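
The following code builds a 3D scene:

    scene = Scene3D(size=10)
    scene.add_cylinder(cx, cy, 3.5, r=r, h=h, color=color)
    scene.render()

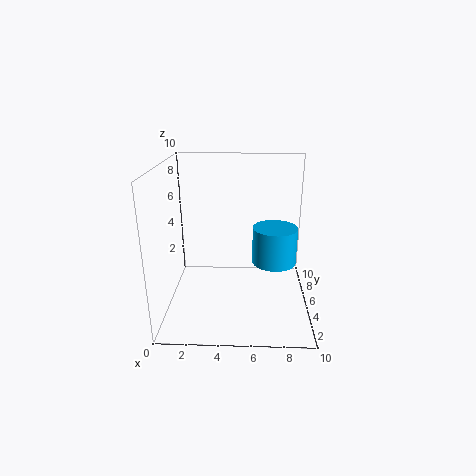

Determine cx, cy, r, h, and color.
cx = 7.5, cy = 4.5, r = 1.5, h = 2.5, color = 'deepskyblue'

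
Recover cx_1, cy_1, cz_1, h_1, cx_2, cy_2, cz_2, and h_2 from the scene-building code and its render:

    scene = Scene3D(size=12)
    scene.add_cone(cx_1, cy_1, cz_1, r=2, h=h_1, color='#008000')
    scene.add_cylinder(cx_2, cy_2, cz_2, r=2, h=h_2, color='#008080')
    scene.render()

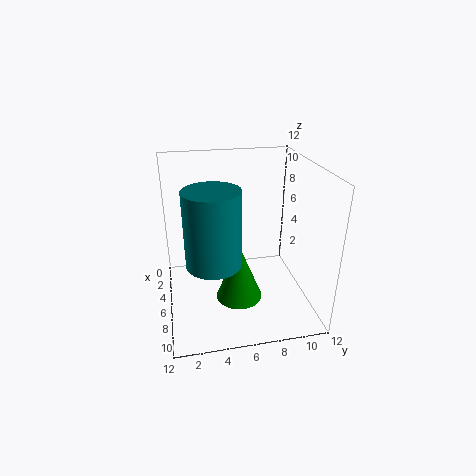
cx_1 = 6.5; cy_1 = 6; cz_1 = 0.5; h_1 = 5; cx_2 = 9.5; cy_2 = 3.5; cz_2 = 6; h_2 = 5.5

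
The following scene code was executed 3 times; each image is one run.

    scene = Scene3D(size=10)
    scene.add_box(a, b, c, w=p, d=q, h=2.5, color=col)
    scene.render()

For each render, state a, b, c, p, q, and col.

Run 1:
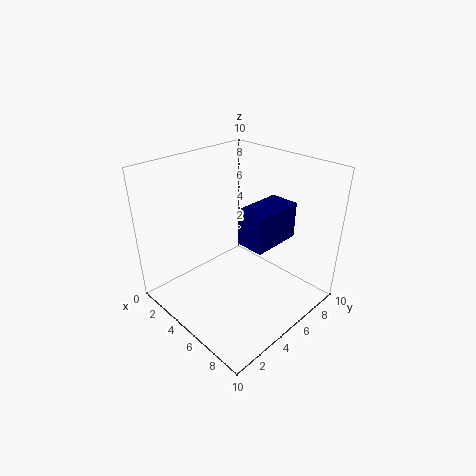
a = 5.5
b = 4.5
c = 5
p = 2
q = 3.5
col = 'navy'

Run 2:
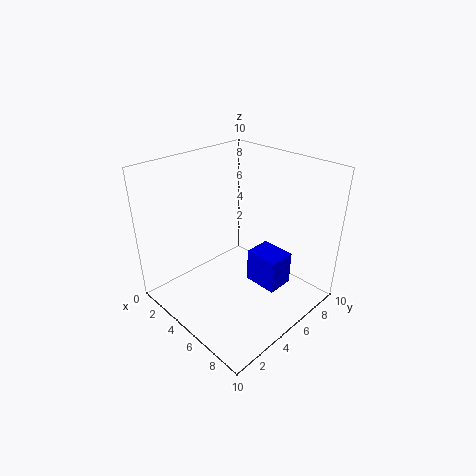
a = 5
b = 6
c = 1
p = 2.5
q = 2
col = 'blue'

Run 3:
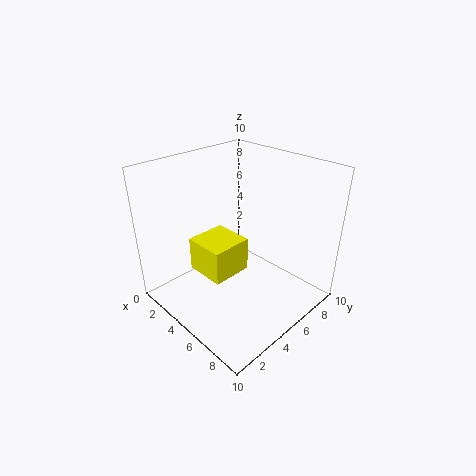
a = 2
b = 3
c = 2
p = 3
q = 3
col = 'yellow'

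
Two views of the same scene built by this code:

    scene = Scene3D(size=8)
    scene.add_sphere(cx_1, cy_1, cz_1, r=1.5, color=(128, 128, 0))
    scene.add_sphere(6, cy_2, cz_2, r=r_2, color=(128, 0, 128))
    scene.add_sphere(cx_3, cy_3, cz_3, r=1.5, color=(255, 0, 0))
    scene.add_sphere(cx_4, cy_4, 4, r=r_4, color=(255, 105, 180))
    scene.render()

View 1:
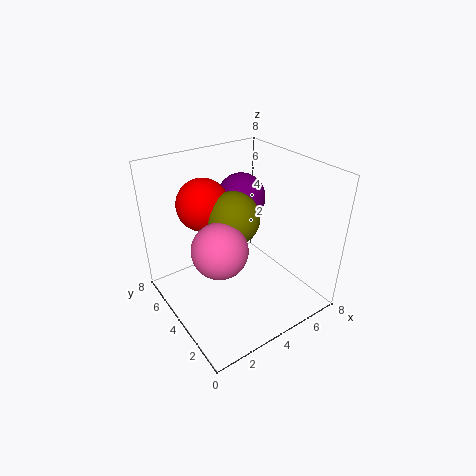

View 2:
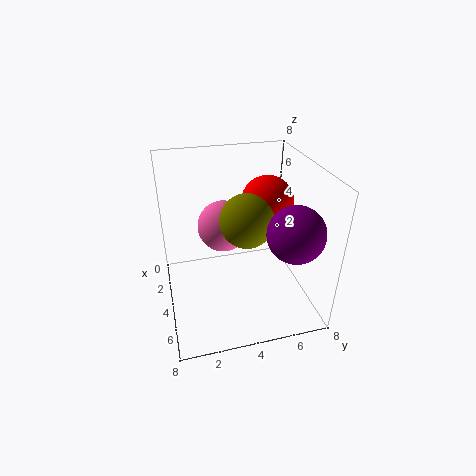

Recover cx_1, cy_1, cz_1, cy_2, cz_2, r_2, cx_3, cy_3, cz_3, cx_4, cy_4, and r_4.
cx_1 = 4, cy_1 = 4.5, cz_1 = 5, cy_2 = 6.5, cz_2 = 5, r_2 = 1.5, cx_3 = 3, cy_3 = 6, cz_3 = 5.5, cx_4 = 2.5, cy_4 = 3.5, r_4 = 1.5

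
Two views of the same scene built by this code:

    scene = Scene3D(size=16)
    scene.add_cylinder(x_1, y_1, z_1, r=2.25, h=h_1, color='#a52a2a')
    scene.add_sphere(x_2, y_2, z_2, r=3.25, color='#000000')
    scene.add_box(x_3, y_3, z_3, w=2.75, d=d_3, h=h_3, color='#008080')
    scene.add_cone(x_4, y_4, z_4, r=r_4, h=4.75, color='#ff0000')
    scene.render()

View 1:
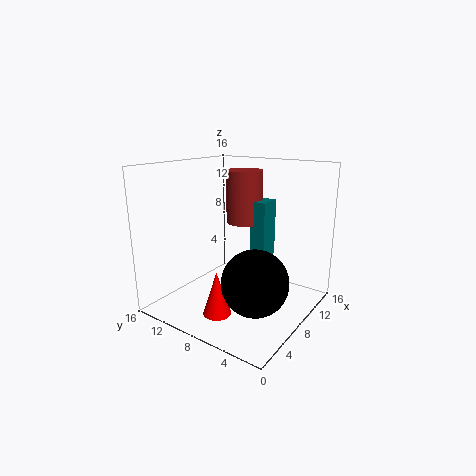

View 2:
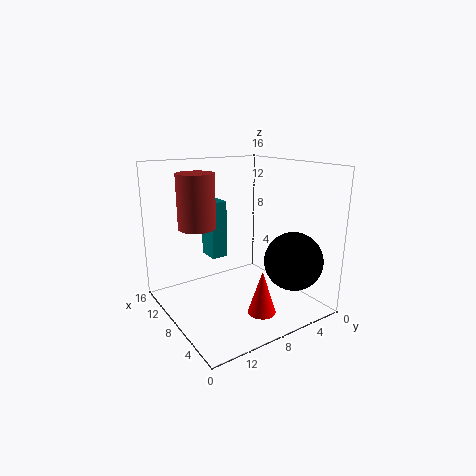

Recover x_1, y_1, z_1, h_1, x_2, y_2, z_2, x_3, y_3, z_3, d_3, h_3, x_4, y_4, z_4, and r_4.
x_1 = 13
y_1 = 10.5
z_1 = 8.25
h_1 = 6.5
x_2 = 4
y_2 = 3.25
z_2 = 5.5
x_3 = 12
y_3 = 7
z_3 = 4.25
d_3 = 2
h_3 = 7
x_4 = 3.75
y_4 = 7.75
z_4 = 0.75
r_4 = 1.5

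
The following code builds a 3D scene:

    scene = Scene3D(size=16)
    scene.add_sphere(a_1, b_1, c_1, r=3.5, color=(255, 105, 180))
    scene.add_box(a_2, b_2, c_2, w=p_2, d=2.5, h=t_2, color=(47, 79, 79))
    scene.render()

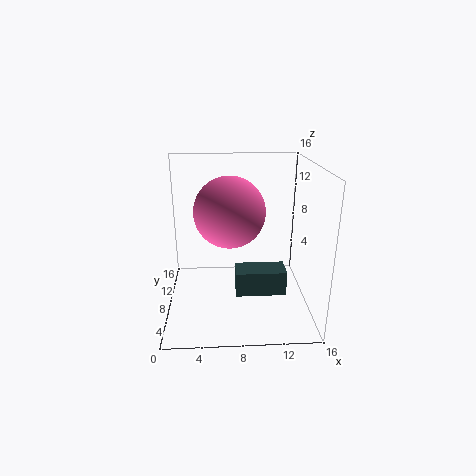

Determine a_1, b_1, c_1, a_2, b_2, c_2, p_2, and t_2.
a_1 = 7, b_1 = 5, c_1 = 12, a_2 = 7.5, b_2 = 2.5, c_2 = 4, p_2 = 5, t_2 = 2.5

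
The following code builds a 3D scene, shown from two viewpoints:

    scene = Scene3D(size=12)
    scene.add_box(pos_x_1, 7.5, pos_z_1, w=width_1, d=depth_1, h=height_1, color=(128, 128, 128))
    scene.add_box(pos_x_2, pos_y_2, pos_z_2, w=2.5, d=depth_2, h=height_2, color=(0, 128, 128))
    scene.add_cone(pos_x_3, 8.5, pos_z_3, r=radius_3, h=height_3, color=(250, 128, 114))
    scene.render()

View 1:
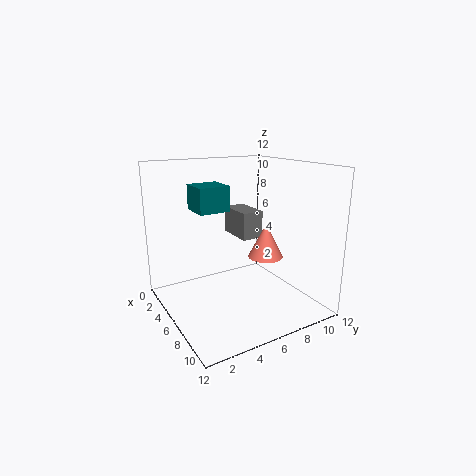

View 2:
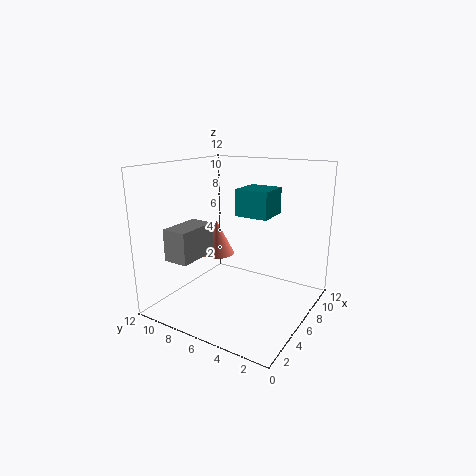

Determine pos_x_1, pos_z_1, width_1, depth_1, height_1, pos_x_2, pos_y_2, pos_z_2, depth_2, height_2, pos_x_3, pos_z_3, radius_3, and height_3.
pos_x_1 = 1, pos_z_1 = 5, width_1 = 3.5, depth_1 = 2, height_1 = 2.5, pos_x_2 = 4, pos_y_2 = 2.5, pos_z_2 = 8.5, depth_2 = 2.5, height_2 = 2, pos_x_3 = 6.5, pos_z_3 = 4, radius_3 = 1.5, height_3 = 3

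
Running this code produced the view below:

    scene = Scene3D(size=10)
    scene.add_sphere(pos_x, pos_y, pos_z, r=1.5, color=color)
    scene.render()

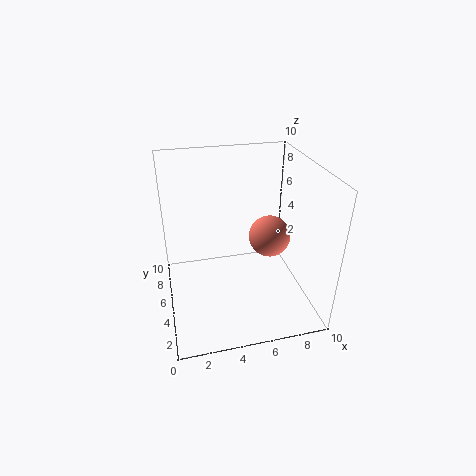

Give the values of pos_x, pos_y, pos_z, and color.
pos_x = 7.5; pos_y = 5.5; pos_z = 4.5; color = 'salmon'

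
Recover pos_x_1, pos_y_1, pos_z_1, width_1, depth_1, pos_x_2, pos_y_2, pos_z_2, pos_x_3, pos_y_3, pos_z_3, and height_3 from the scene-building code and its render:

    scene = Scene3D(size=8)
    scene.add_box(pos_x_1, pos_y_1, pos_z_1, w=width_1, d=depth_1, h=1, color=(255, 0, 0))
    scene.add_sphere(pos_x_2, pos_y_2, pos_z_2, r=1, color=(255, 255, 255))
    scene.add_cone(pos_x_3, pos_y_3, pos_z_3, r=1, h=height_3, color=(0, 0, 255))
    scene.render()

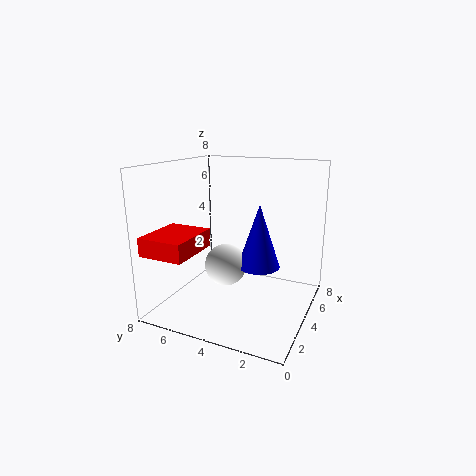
pos_x_1 = 0.5, pos_y_1 = 5.5, pos_z_1 = 3.5, width_1 = 3, depth_1 = 2.5, pos_x_2 = 1.5, pos_y_2 = 3.5, pos_z_2 = 3.5, pos_x_3 = 2, pos_y_3 = 2, pos_z_3 = 3.5, height_3 = 3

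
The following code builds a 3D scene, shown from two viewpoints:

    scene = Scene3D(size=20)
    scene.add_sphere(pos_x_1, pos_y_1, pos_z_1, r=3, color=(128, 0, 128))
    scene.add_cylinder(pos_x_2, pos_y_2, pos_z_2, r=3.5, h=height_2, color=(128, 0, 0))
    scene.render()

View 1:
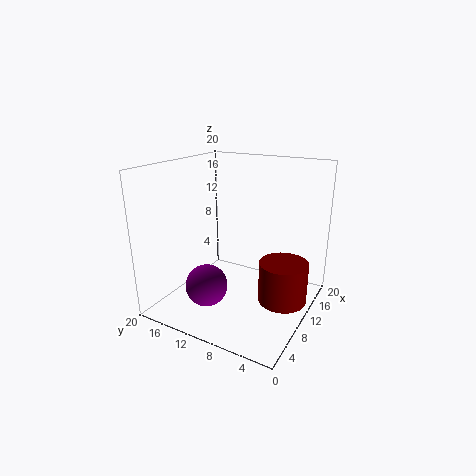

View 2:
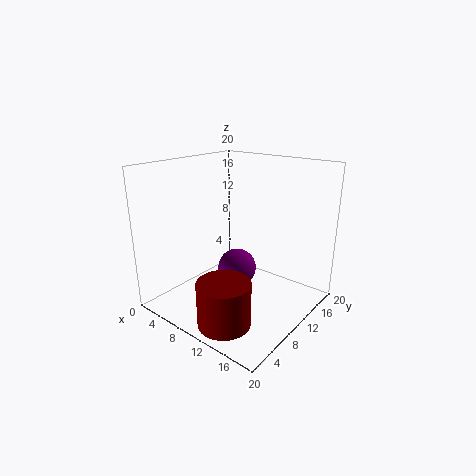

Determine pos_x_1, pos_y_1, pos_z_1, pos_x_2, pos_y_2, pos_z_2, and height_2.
pos_x_1 = 7; pos_y_1 = 13.5; pos_z_1 = 3; pos_x_2 = 12.5; pos_y_2 = 4; pos_z_2 = 0.5; height_2 = 6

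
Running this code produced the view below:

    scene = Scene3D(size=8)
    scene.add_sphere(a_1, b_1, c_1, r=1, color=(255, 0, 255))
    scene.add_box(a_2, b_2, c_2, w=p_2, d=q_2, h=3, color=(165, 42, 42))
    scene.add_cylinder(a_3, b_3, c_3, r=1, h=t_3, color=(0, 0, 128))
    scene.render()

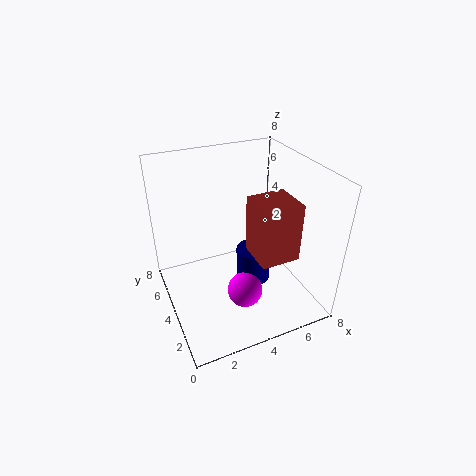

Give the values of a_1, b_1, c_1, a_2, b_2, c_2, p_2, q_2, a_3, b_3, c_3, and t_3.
a_1 = 4
b_1 = 3
c_1 = 1
a_2 = 4
b_2 = 1
c_2 = 4
p_2 = 2
q_2 = 2
a_3 = 5
b_3 = 4
c_3 = 1
t_3 = 2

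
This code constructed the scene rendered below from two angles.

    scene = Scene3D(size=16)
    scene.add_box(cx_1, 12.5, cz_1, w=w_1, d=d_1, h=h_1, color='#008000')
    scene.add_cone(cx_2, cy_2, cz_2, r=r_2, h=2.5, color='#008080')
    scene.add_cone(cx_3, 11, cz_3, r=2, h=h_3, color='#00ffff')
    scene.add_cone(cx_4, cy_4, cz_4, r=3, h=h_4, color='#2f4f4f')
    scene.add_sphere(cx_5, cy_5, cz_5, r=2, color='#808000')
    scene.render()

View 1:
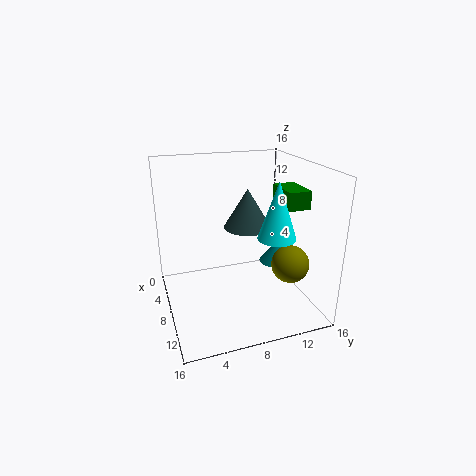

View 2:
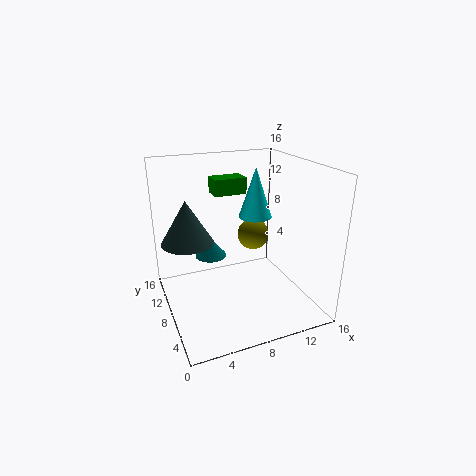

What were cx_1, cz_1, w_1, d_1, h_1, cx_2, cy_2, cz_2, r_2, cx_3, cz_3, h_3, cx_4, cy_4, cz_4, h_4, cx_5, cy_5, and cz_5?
cx_1 = 7; cz_1 = 11.5; w_1 = 4; d_1 = 2.5; h_1 = 2; cx_2 = 6.5; cy_2 = 13.5; cz_2 = 3.5; r_2 = 2; cx_3 = 11.5; cz_3 = 9; h_3 = 6; cx_4 = 3; cy_4 = 11; cz_4 = 7; h_4 = 5; cx_5 = 12; cy_5 = 12.5; cz_5 = 6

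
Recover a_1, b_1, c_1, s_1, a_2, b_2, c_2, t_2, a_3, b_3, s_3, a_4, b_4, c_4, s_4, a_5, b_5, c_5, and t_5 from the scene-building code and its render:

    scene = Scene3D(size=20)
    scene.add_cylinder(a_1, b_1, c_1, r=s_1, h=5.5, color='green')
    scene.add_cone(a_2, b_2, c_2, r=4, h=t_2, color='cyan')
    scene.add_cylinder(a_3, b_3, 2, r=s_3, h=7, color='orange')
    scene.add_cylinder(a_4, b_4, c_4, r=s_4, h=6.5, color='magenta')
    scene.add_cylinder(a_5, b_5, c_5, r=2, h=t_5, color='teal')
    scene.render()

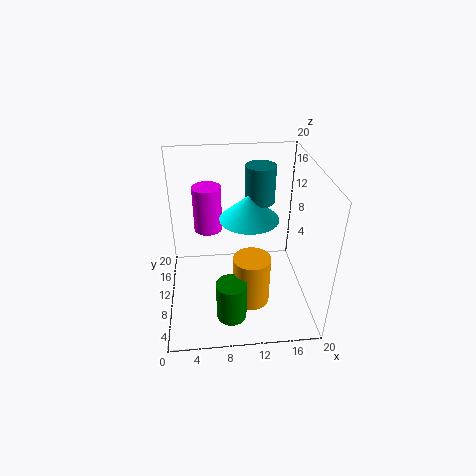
a_1 = 8.5
b_1 = 4
c_1 = 1.5
s_1 = 2
a_2 = 11.5
b_2 = 10
c_2 = 13
t_2 = 3.5
a_3 = 11.5
b_3 = 6.5
s_3 = 2.5
a_4 = 6
b_4 = 13
c_4 = 10
s_4 = 2
a_5 = 13
b_5 = 11
c_5 = 15
t_5 = 5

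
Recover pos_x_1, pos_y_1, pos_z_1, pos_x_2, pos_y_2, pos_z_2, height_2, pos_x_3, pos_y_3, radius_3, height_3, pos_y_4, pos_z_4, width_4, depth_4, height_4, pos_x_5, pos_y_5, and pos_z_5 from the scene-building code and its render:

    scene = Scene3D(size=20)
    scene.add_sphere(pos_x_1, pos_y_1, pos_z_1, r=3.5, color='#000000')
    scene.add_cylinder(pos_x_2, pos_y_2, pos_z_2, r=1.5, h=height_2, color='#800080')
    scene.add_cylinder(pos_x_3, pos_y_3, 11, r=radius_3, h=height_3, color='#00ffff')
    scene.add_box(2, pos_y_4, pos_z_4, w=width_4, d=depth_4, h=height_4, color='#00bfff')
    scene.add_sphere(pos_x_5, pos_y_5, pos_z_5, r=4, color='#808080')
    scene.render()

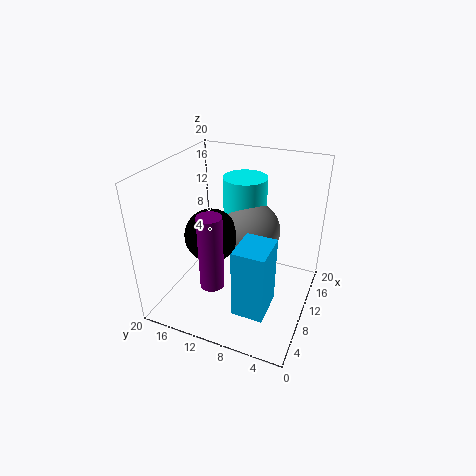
pos_x_1 = 7; pos_y_1 = 12.5; pos_z_1 = 11.5; pos_x_2 = 3; pos_y_2 = 10.5; pos_z_2 = 7; height_2 = 9.5; pos_x_3 = 12.5; pos_y_3 = 10; radius_3 = 3; height_3 = 7; pos_y_4 = 3.5; pos_z_4 = 4; width_4 = 5; depth_4 = 4; height_4 = 9; pos_x_5 = 11; pos_y_5 = 8.5; pos_z_5 = 11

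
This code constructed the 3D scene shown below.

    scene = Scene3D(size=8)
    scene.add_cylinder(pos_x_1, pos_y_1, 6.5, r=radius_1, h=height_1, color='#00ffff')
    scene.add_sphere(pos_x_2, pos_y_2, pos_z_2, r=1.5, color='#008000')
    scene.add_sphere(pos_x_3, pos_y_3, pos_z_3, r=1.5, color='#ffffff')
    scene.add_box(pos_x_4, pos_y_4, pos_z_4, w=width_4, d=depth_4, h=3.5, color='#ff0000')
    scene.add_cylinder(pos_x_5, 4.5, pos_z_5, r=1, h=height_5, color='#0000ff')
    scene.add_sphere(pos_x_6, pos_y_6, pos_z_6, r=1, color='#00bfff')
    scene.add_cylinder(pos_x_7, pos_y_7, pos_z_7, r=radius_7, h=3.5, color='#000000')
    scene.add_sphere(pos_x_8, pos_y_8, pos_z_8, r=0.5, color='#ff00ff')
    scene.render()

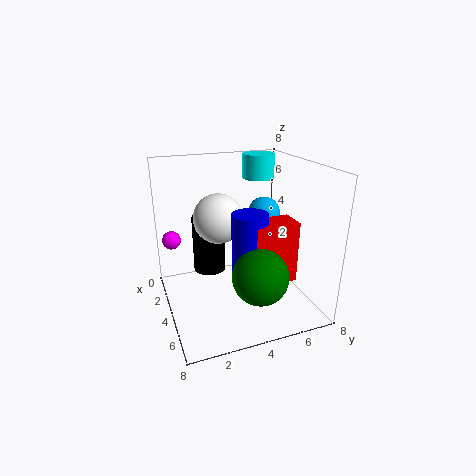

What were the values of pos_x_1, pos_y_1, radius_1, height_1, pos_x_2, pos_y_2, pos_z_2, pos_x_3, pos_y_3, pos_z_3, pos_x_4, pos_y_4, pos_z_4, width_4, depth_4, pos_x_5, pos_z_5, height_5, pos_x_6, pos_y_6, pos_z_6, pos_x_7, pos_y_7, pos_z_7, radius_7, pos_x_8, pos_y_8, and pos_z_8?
pos_x_1 = 1; pos_y_1 = 6.5; radius_1 = 1; height_1 = 1.5; pos_x_2 = 6; pos_y_2 = 4.5; pos_z_2 = 2.5; pos_x_3 = 2; pos_y_3 = 3.5; pos_z_3 = 4.5; pos_x_4 = 4; pos_y_4 = 4.5; pos_z_4 = 1.5; width_4 = 1.5; depth_4 = 2.5; pos_x_5 = 4.5; pos_z_5 = 1.5; height_5 = 4; pos_x_6 = 2; pos_y_6 = 6.5; pos_z_6 = 4.5; pos_x_7 = 1.5; pos_y_7 = 3; pos_z_7 = 1; radius_7 = 1; pos_x_8 = 3; pos_y_8 = 0.5; pos_z_8 = 4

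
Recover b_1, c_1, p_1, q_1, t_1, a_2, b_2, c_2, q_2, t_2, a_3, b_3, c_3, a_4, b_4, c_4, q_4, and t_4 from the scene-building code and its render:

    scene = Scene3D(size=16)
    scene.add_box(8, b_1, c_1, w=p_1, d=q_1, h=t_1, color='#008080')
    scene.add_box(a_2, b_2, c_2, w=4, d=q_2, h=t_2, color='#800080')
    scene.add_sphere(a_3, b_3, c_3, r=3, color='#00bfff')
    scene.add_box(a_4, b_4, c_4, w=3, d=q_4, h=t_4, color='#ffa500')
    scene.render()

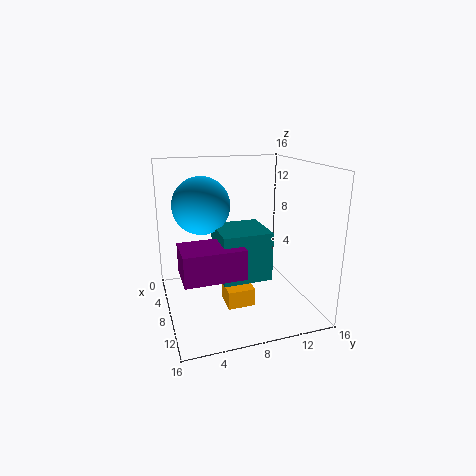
b_1 = 5; c_1 = 5; p_1 = 5; q_1 = 5; t_1 = 5; a_2 = 10; b_2 = 1; c_2 = 6; q_2 = 6; t_2 = 3; a_3 = 8; b_3 = 4; c_3 = 12; a_4 = 8; b_4 = 6; c_4 = 1; q_4 = 3; t_4 = 2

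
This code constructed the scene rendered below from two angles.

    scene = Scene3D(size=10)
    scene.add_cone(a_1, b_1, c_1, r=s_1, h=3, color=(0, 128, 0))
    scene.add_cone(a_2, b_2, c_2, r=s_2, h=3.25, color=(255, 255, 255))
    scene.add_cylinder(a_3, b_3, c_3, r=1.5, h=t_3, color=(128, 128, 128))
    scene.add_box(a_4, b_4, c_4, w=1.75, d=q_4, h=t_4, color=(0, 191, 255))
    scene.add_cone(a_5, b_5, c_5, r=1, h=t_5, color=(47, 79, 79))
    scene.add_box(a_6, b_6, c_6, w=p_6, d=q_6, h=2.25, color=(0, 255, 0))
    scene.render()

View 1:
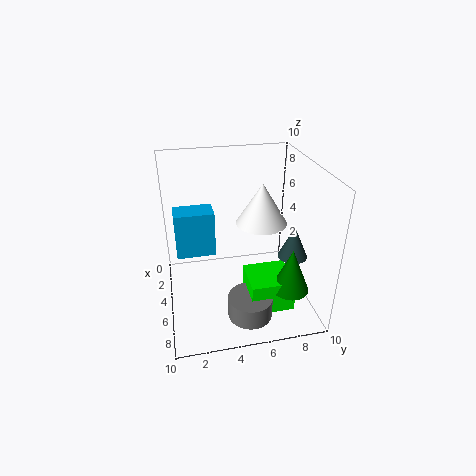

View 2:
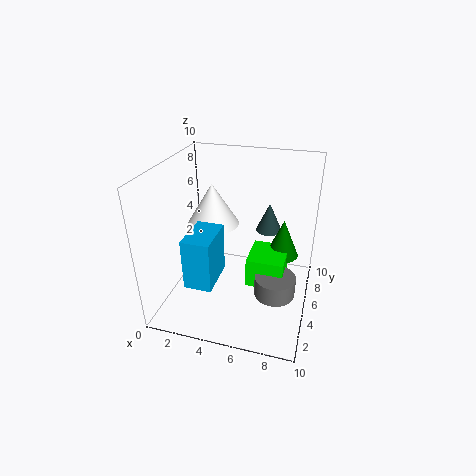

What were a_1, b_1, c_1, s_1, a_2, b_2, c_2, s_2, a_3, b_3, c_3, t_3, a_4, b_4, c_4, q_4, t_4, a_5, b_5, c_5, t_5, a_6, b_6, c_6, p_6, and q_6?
a_1 = 7.75; b_1 = 8; c_1 = 2.25; s_1 = 1.25; a_2 = 2.25; b_2 = 7.5; c_2 = 4.5; s_2 = 2; a_3 = 7.75; b_3 = 5.25; c_3 = 0.5; t_3 = 1.5; a_4 = 2.75; b_4 = 0.75; c_4 = 3.5; q_4 = 2.75; t_4 = 3.25; a_5 = 6.5; b_5 = 8.5; c_5 = 4; t_5 = 2.25; a_6 = 5.5; b_6 = 5.25; c_6 = 0.75; p_6 = 2.75; q_6 = 3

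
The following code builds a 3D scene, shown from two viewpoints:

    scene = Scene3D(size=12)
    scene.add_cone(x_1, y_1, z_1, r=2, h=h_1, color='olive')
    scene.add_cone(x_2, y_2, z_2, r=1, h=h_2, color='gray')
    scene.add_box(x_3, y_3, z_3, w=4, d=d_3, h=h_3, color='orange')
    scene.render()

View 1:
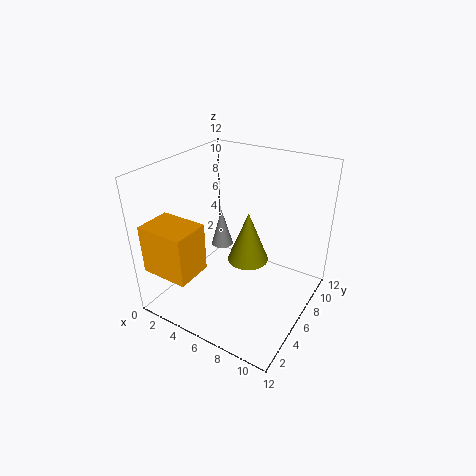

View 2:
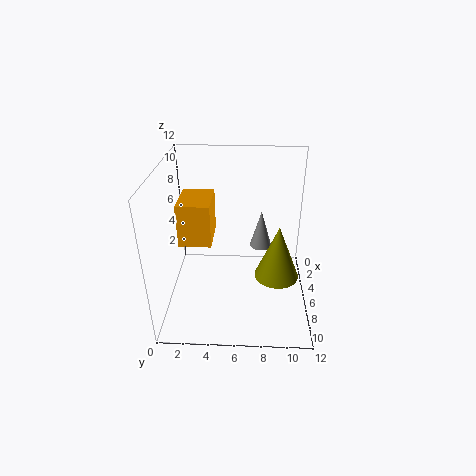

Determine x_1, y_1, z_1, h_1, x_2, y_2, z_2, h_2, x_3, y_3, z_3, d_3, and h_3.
x_1 = 5; y_1 = 9.5; z_1 = 1.5; h_1 = 5; x_2 = 3; y_2 = 8; z_2 = 3.5; h_2 = 3.5; x_3 = 0.5; y_3 = 0.5; z_3 = 4; d_3 = 3; h_3 = 4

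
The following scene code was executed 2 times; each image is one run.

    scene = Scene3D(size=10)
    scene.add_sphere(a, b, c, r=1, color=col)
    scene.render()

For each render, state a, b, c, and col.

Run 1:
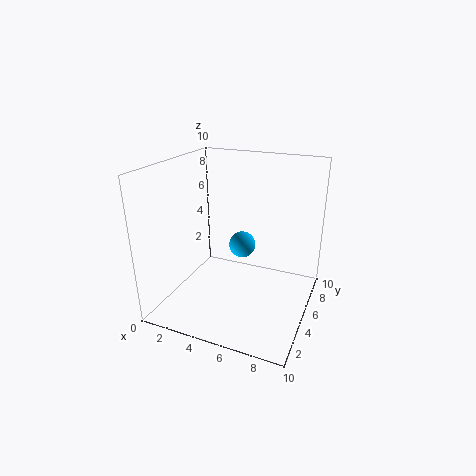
a = 4.5
b = 7
c = 3.5
col = 'deepskyblue'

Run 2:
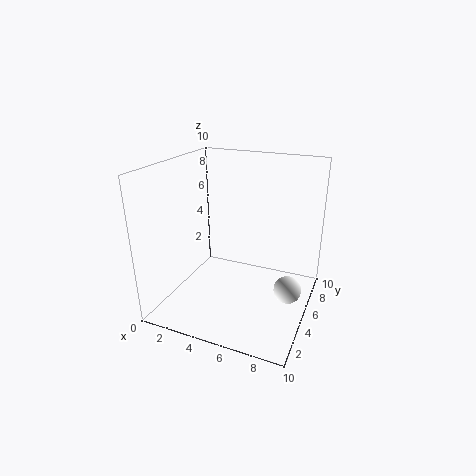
a = 8.5
b = 6
c = 1
col = 'white'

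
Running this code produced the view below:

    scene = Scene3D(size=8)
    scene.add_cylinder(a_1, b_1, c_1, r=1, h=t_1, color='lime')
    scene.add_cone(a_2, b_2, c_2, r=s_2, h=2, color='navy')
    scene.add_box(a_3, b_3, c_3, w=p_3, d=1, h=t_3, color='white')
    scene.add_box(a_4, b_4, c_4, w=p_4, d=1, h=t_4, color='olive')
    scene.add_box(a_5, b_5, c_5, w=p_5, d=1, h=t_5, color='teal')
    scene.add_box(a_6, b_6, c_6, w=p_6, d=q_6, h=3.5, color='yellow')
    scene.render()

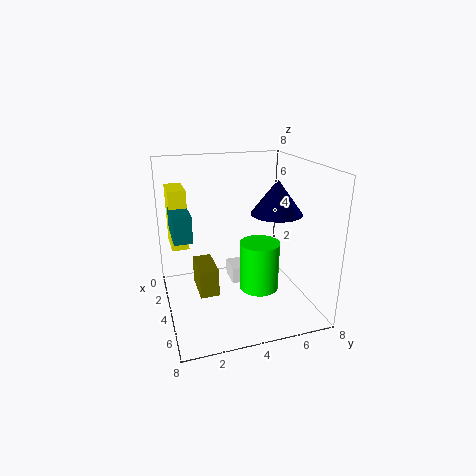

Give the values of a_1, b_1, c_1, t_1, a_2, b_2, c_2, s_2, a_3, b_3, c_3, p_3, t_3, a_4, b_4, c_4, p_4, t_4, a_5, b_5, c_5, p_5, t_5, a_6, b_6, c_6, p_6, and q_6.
a_1 = 6, b_1 = 4.5, c_1 = 2, t_1 = 2.5, a_2 = 3.5, b_2 = 6.5, c_2 = 5, s_2 = 1.5, a_3 = 1.5, b_3 = 4, c_3 = 0.5, p_3 = 1.5, t_3 = 1, a_4 = 3.5, b_4 = 1.5, c_4 = 1.5, p_4 = 2, t_4 = 1.5, a_5 = 1.5, b_5 = 0.5, c_5 = 4, p_5 = 2.5, t_5 = 1.5, a_6 = 0.5, b_6 = 0.5, c_6 = 3, p_6 = 2, q_6 = 1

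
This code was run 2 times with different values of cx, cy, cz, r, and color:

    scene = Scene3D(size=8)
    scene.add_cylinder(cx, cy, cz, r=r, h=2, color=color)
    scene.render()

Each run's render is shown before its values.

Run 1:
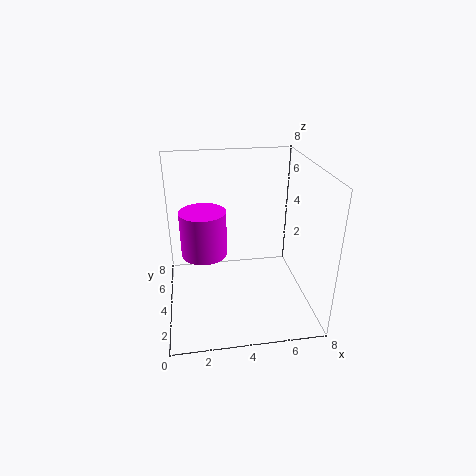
cx = 2
cy = 1
cz = 5
r = 1
color = 'magenta'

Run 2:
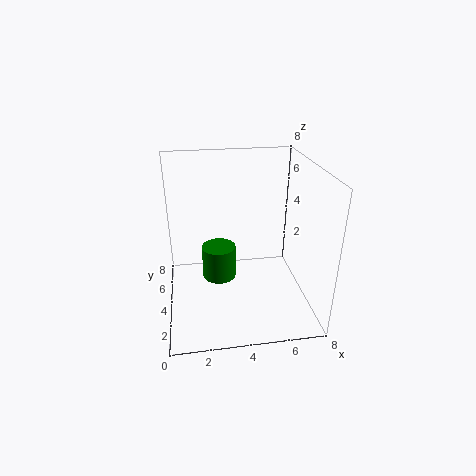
cx = 3
cy = 5
cz = 1
r = 1
color = 'green'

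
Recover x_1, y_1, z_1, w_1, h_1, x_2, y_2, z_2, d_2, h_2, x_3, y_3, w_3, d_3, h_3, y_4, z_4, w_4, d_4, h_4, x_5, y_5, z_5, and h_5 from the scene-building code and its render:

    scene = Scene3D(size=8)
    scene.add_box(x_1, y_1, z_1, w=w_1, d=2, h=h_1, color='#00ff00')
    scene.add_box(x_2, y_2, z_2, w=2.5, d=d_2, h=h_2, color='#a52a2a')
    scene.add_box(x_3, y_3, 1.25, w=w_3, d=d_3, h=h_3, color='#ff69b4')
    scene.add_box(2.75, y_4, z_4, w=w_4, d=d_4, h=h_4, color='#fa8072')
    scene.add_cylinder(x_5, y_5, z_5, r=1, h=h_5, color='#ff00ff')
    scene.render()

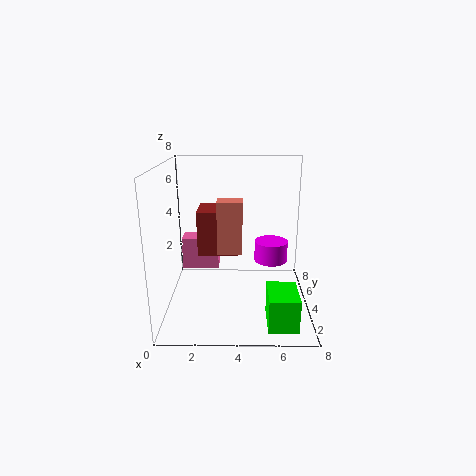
x_1 = 5.5
y_1 = 0.25
z_1 = 0.5
w_1 = 1.5
h_1 = 1.75
x_2 = 1.5
y_2 = 5.5
z_2 = 2.25
d_2 = 2.25
h_2 = 2.75
x_3 = 0.5
y_3 = 5.75
w_3 = 2.25
d_3 = 1.25
h_3 = 2
y_4 = 5
z_4 = 2.5
w_4 = 1.5
d_4 = 1
h_4 = 3.25
x_5 = 6
y_5 = 5.5
z_5 = 2
h_5 = 1.25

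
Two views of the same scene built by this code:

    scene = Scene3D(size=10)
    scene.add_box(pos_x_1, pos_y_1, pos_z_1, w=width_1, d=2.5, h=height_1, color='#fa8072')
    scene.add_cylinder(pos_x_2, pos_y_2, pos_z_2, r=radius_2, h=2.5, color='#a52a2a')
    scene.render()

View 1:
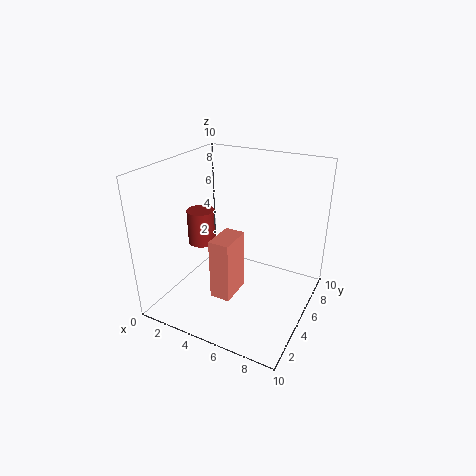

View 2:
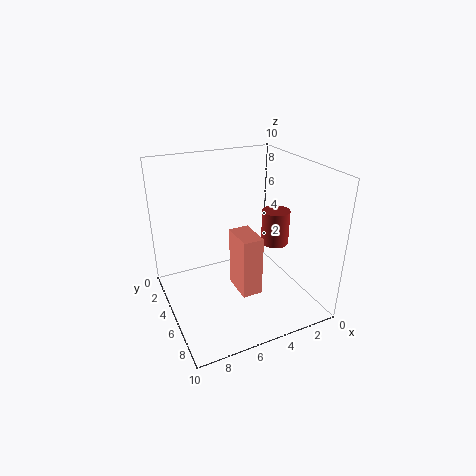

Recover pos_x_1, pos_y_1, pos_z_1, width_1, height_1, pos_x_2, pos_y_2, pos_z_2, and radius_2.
pos_x_1 = 3.5; pos_y_1 = 3.5; pos_z_1 = 0.5; width_1 = 1.5; height_1 = 4.5; pos_x_2 = 2; pos_y_2 = 5; pos_z_2 = 4; radius_2 = 1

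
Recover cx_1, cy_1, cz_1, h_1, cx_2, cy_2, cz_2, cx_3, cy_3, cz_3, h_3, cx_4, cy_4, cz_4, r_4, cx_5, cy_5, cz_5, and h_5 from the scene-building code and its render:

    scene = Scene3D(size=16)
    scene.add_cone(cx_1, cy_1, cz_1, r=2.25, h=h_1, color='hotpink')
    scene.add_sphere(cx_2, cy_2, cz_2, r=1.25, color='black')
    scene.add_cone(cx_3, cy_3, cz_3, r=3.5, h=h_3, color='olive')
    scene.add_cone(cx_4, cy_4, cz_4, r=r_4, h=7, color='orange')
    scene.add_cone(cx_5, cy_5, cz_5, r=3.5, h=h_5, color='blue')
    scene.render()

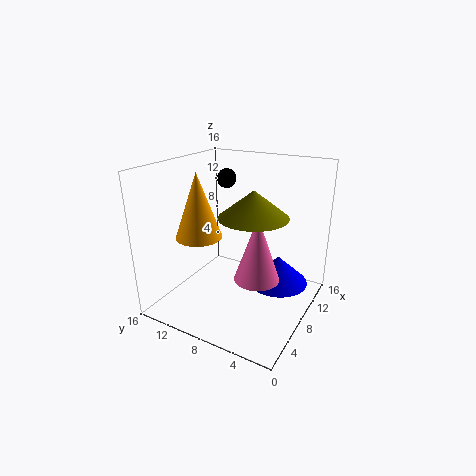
cx_1 = 4.75; cy_1 = 4; cz_1 = 5.75; h_1 = 6.5; cx_2 = 14.25; cy_2 = 13.25; cz_2 = 12.75; cx_3 = 6.25; cy_3 = 5.25; cz_3 = 11.5; h_3 = 2.75; cx_4 = 5.25; cy_4 = 11.25; cz_4 = 8.5; r_4 = 2.5; cx_5 = 11; cy_5 = 4.25; cz_5 = 2; h_5 = 3.25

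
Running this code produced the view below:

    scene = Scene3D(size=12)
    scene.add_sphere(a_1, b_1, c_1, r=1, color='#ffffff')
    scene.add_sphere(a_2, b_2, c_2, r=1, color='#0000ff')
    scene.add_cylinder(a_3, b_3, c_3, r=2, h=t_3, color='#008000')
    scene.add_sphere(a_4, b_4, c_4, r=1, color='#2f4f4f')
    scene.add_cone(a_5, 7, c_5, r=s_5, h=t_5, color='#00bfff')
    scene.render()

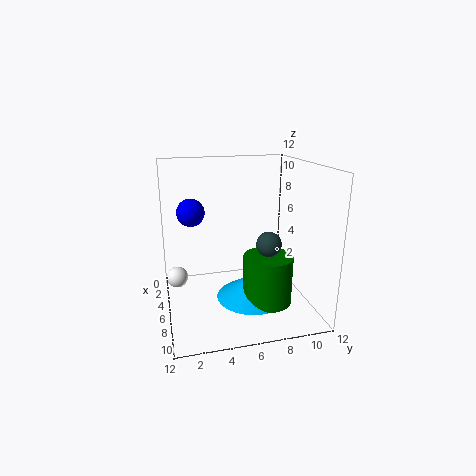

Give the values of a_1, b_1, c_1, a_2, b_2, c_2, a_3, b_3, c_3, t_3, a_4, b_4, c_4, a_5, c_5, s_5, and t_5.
a_1 = 2; b_1 = 1; c_1 = 1; a_2 = 8; b_2 = 2; c_2 = 9; a_3 = 8; b_3 = 8; c_3 = 1; t_3 = 4; a_4 = 8; b_4 = 8; c_4 = 6; a_5 = 7; c_5 = 1; s_5 = 3; t_5 = 2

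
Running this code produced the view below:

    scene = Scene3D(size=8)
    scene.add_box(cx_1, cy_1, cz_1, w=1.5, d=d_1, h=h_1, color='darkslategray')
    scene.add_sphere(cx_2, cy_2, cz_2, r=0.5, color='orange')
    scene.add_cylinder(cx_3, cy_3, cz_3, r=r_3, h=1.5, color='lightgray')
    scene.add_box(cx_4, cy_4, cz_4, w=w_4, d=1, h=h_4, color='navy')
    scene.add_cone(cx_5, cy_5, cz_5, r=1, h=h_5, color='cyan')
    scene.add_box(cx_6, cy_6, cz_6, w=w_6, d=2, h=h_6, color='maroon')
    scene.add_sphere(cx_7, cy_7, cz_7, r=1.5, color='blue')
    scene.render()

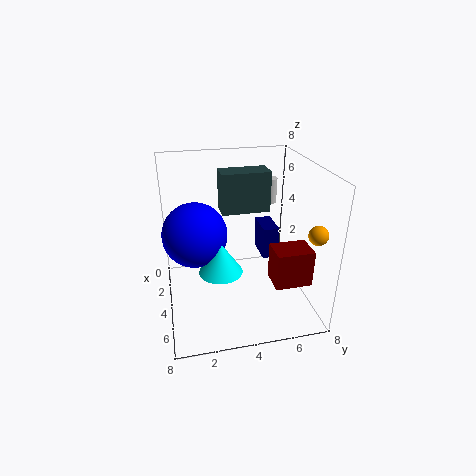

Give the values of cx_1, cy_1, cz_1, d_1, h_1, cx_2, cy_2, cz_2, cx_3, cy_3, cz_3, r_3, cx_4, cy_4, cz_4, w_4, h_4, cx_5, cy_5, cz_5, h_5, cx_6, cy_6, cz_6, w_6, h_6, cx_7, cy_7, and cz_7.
cx_1 = 0.5; cy_1 = 3.5; cz_1 = 4.5; d_1 = 3; h_1 = 2.5; cx_2 = 6.5; cy_2 = 7.5; cz_2 = 5; cx_3 = 1.5; cy_3 = 6.5; cz_3 = 5; r_3 = 0.5; cx_4 = 0.5; cy_4 = 6; cz_4 = 1.5; w_4 = 2; h_4 = 2; cx_5 = 7; cy_5 = 2.5; cz_5 = 4; h_5 = 1.5; cx_6 = 5; cy_6 = 5.5; cz_6 = 2; w_6 = 1.5; h_6 = 2; cx_7 = 6; cy_7 = 1.5; cz_7 = 5.5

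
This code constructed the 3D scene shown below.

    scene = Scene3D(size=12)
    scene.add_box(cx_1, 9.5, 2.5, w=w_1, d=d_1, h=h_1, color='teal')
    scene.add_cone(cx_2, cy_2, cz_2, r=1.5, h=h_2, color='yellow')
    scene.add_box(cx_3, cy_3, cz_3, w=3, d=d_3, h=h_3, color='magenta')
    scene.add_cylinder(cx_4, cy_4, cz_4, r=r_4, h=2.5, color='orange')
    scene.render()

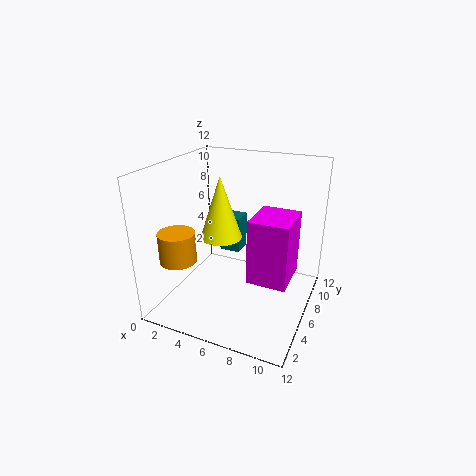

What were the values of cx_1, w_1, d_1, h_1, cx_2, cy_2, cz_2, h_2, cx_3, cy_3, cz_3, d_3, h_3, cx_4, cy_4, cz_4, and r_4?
cx_1 = 2.5, w_1 = 2, d_1 = 2, h_1 = 3.5, cx_2 = 6, cy_2 = 3, cz_2 = 7.5, h_2 = 4.5, cx_3 = 8, cy_3 = 3, cz_3 = 4, d_3 = 3.5, h_3 = 5, cx_4 = 2, cy_4 = 3, cz_4 = 4.5, r_4 = 1.5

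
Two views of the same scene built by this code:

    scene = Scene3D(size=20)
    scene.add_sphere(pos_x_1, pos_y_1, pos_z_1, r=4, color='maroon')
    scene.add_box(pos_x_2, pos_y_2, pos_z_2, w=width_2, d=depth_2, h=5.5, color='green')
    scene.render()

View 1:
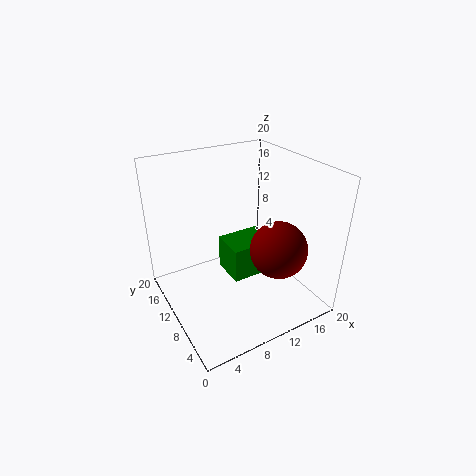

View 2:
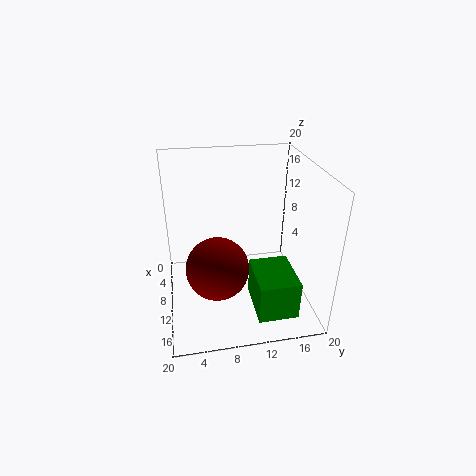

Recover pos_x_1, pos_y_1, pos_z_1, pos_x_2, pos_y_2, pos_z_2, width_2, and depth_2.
pos_x_1 = 14.5, pos_y_1 = 6.5, pos_z_1 = 8.5, pos_x_2 = 10.5, pos_y_2 = 11.5, pos_z_2 = 1, width_2 = 7, depth_2 = 5.5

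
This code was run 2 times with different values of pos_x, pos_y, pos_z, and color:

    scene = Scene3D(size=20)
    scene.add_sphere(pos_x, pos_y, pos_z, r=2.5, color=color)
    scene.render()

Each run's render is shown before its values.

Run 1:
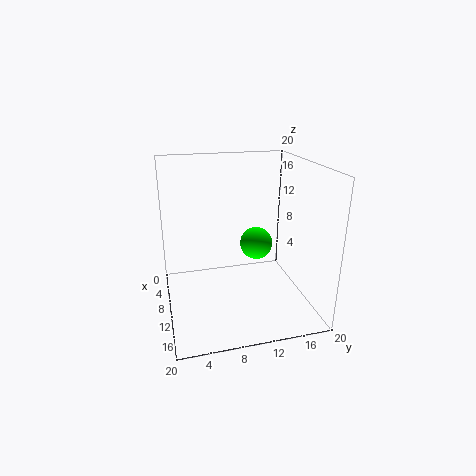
pos_x = 6, pos_y = 14, pos_z = 7, color = 'lime'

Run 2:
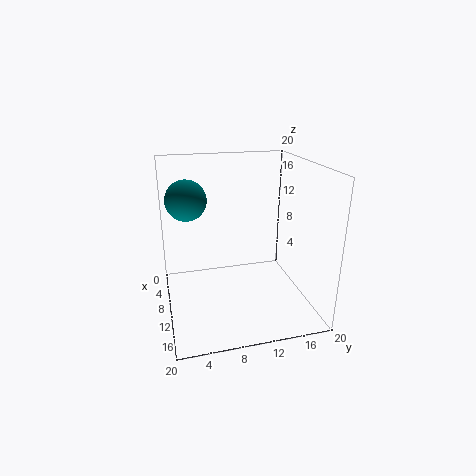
pos_x = 12, pos_y = 3, pos_z = 16.5, color = 'teal'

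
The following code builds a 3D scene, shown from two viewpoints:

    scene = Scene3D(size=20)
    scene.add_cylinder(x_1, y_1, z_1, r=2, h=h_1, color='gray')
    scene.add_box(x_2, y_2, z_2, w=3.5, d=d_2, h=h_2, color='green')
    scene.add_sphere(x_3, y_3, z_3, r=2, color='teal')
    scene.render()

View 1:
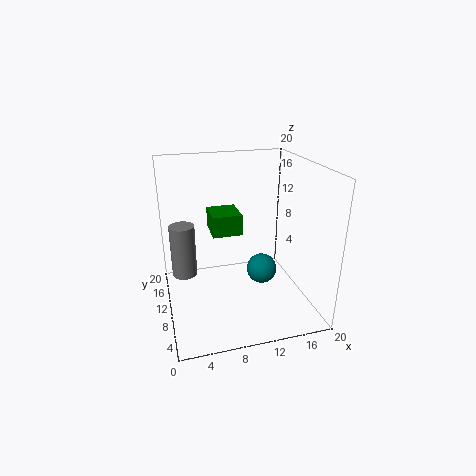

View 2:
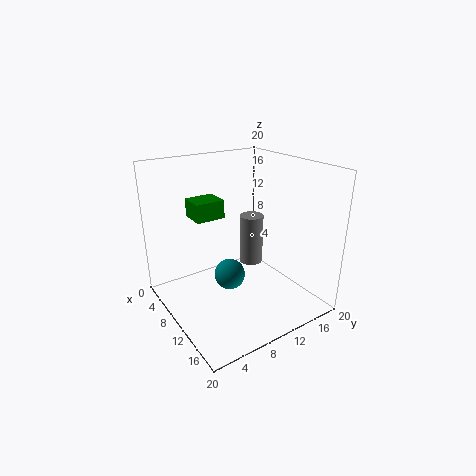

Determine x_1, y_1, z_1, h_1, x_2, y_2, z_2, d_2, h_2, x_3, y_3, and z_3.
x_1 = 3
y_1 = 17.5
z_1 = 1
h_1 = 8.5
x_2 = 5.5
y_2 = 4.5
z_2 = 13
d_2 = 4
h_2 = 2.5
x_3 = 12.5
y_3 = 7
z_3 = 6.5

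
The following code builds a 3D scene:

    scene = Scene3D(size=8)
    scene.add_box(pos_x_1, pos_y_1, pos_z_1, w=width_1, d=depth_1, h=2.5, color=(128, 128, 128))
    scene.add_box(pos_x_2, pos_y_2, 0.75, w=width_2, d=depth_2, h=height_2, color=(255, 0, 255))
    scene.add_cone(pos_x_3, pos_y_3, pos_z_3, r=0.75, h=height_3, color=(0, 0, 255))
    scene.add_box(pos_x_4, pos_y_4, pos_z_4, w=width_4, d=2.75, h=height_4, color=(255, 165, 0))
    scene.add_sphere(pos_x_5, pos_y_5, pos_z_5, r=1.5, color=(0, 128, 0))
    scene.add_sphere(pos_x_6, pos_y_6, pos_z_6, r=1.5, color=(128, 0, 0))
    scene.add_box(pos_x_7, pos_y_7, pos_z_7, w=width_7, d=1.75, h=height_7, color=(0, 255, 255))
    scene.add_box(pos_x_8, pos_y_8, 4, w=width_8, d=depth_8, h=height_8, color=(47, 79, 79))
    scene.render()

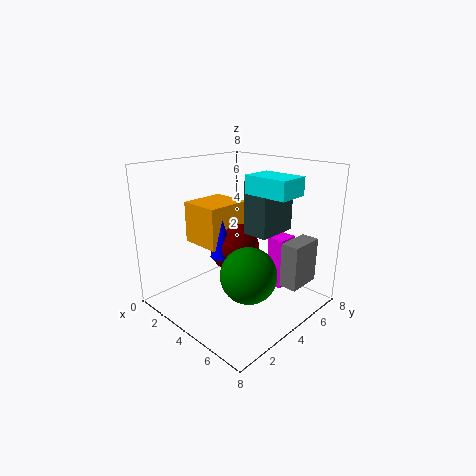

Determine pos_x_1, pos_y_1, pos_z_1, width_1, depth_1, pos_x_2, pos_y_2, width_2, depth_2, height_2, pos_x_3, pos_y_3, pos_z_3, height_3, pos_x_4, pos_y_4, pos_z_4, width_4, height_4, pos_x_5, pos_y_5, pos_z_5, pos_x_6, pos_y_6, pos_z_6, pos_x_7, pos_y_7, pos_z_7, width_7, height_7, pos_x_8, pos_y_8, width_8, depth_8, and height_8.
pos_x_1 = 6.25; pos_y_1 = 5; pos_z_1 = 1.5; width_1 = 1; depth_1 = 2; pos_x_2 = 4.75; pos_y_2 = 5.75; width_2 = 1; depth_2 = 1.25; height_2 = 3; pos_x_3 = 2.75; pos_y_3 = 4; pos_z_3 = 2.5; height_3 = 2.25; pos_x_4 = 0.25; pos_y_4 = 3.25; pos_z_4 = 3; width_4 = 2.5; height_4 = 2.5; pos_x_5 = 5.5; pos_y_5 = 3.25; pos_z_5 = 2.5; pos_x_6 = 2.75; pos_y_6 = 5; pos_z_6 = 2.75; pos_x_7 = 4.25; pos_y_7 = 4.25; pos_z_7 = 6.5; width_7 = 2.5; height_7 = 1; pos_x_8 = 3.75; pos_y_8 = 4.75; width_8 = 1.5; depth_8 = 2.5; height_8 = 3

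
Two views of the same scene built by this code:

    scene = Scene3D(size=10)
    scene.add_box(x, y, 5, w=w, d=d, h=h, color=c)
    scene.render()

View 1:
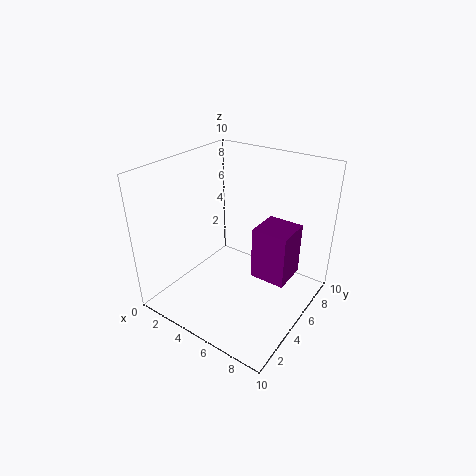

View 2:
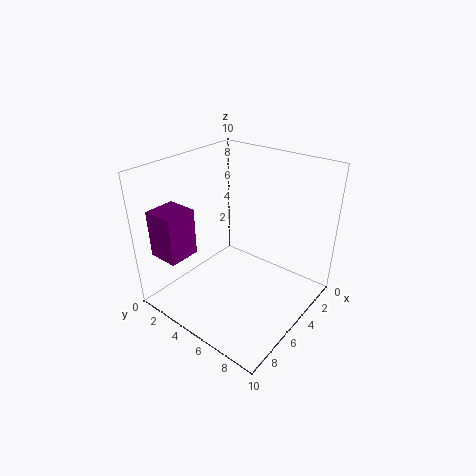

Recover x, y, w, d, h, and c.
x = 8, y = 2, w = 2, d = 2, h = 3, c = 'purple'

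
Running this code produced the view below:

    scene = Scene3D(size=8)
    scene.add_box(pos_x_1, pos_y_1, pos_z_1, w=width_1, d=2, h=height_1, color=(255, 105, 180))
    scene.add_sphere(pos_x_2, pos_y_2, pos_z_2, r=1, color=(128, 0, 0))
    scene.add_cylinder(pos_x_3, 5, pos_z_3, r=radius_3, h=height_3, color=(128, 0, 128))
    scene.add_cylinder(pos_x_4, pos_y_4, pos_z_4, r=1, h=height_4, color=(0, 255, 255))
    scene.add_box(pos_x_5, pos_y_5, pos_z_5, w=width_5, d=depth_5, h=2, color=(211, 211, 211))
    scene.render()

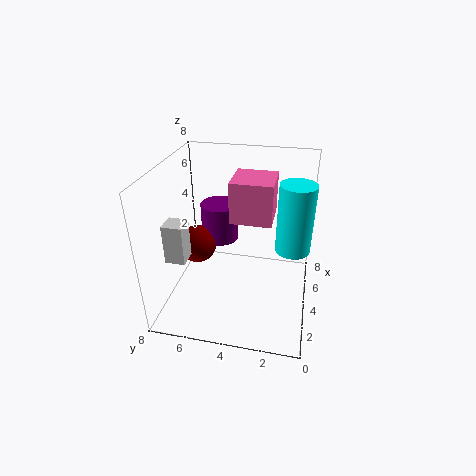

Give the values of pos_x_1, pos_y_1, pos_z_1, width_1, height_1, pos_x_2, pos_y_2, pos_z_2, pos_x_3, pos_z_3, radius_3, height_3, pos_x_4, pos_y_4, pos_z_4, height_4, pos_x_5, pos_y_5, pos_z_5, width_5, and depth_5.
pos_x_1 = 2, pos_y_1 = 2, pos_z_1 = 6, width_1 = 2, height_1 = 2, pos_x_2 = 3, pos_y_2 = 6, pos_z_2 = 4, pos_x_3 = 4, pos_z_3 = 4, radius_3 = 1, height_3 = 2, pos_x_4 = 5, pos_y_4 = 1, pos_z_4 = 3, height_4 = 4, pos_x_5 = 1, pos_y_5 = 6, pos_z_5 = 4, width_5 = 1, depth_5 = 1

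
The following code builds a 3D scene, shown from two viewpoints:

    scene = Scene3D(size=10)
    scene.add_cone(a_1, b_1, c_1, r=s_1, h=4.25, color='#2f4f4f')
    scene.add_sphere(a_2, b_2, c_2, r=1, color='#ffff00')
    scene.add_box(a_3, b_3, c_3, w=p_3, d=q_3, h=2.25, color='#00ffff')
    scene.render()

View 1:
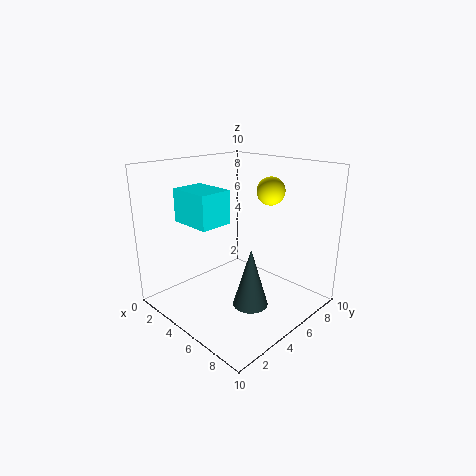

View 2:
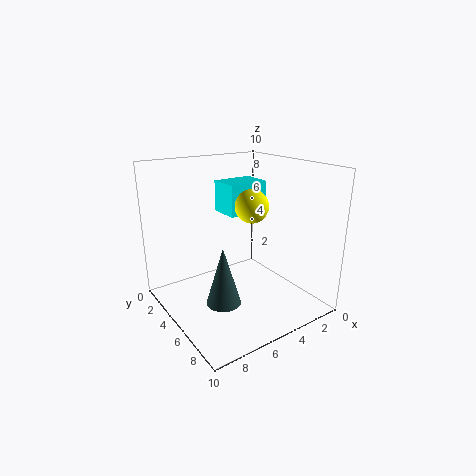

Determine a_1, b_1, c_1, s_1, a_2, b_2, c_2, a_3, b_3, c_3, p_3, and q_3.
a_1 = 6.25, b_1 = 5, c_1 = 0.25, s_1 = 1.25, a_2 = 5.75, b_2 = 7.5, c_2 = 8, a_3 = 2, b_3 = 2, c_3 = 6.25, p_3 = 3, q_3 = 2.25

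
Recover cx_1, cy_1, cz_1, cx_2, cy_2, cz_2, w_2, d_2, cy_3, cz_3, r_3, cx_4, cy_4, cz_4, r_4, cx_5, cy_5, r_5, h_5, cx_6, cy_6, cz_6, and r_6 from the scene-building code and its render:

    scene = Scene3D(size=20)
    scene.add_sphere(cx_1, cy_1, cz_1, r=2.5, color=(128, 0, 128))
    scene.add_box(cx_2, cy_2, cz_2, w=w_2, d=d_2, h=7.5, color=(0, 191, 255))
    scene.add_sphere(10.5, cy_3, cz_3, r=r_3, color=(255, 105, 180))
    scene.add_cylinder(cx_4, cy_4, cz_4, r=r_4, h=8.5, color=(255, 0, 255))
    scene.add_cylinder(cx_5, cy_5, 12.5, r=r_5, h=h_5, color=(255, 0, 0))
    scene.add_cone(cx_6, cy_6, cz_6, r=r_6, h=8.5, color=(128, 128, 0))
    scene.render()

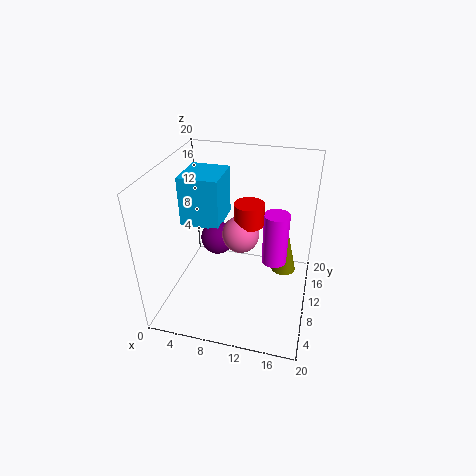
cx_1 = 6; cy_1 = 13; cz_1 = 7.5; cx_2 = 0.5; cy_2 = 12; cz_2 = 9.5; w_2 = 6; d_2 = 6.5; cy_3 = 9.5; cz_3 = 11; r_3 = 2.5; cx_4 = 14.5; cy_4 = 16; cz_4 = 2.5; r_4 = 2; cx_5 = 11.5; cy_5 = 10; r_5 = 2; h_5 = 3; cx_6 = 16; cy_6 = 17; cz_6 = 0.5; r_6 = 2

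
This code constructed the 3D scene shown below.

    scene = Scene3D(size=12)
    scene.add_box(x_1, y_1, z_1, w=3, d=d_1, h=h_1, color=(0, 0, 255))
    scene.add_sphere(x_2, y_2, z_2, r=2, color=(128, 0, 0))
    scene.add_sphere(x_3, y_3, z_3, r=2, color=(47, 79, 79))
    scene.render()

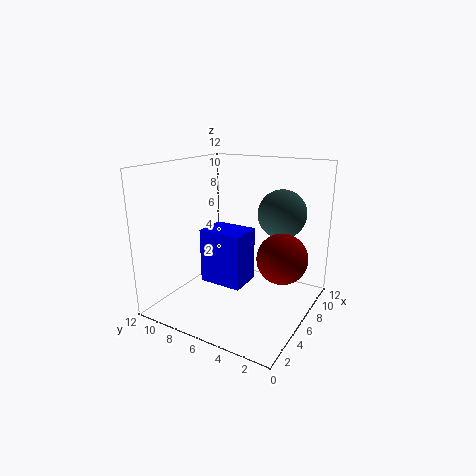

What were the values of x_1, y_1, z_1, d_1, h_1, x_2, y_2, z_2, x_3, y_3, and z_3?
x_1 = 6, y_1 = 6, z_1 = 1, d_1 = 4, h_1 = 5, x_2 = 6, y_2 = 2, z_2 = 5, x_3 = 8, y_3 = 3, z_3 = 8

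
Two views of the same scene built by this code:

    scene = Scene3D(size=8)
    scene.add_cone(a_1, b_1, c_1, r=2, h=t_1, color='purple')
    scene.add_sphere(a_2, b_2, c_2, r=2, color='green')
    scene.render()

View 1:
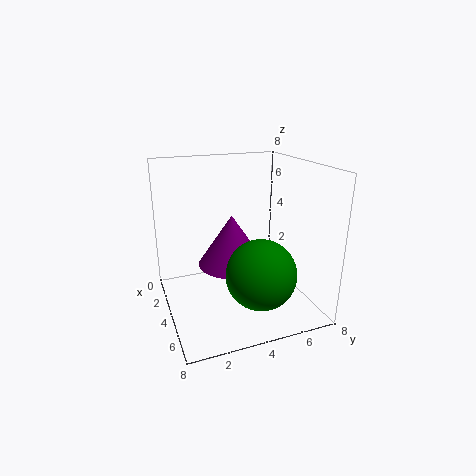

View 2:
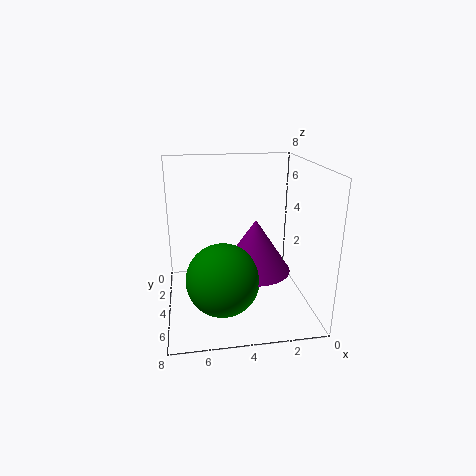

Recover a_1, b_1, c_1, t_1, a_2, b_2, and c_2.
a_1 = 3
b_1 = 4
c_1 = 2
t_1 = 3
a_2 = 5
b_2 = 5
c_2 = 2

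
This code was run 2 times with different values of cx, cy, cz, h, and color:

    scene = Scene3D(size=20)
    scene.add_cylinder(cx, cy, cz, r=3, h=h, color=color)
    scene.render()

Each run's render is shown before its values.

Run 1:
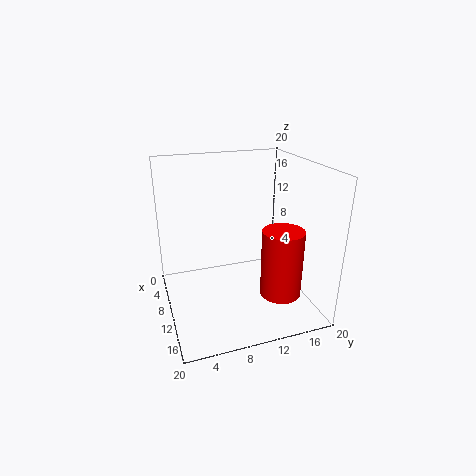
cx = 12, cy = 16, cz = 1, h = 10, color = 'red'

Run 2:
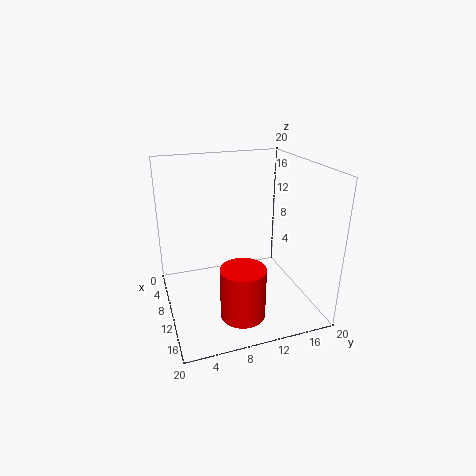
cx = 15, cy = 9, cz = 1, h = 7, color = 'red'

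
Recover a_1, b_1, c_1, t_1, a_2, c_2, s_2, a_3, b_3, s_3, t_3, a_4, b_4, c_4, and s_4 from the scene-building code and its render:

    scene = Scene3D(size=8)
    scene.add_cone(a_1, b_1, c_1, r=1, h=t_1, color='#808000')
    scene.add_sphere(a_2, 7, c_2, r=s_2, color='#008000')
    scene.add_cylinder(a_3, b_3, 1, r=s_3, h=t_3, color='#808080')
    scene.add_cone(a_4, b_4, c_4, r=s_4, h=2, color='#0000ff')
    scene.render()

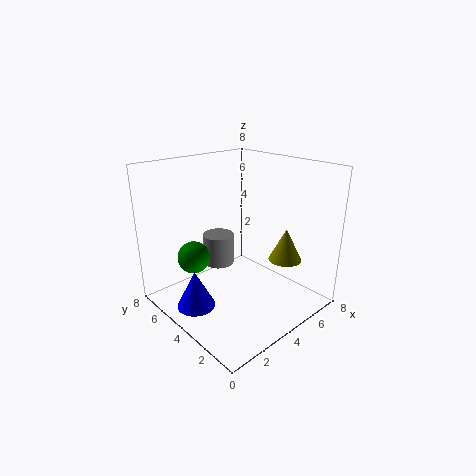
a_1 = 7, b_1 = 3, c_1 = 2, t_1 = 2, a_2 = 3, c_2 = 2, s_2 = 1, a_3 = 5, b_3 = 7, s_3 = 1, t_3 = 2, a_4 = 1, b_4 = 4, c_4 = 1, s_4 = 1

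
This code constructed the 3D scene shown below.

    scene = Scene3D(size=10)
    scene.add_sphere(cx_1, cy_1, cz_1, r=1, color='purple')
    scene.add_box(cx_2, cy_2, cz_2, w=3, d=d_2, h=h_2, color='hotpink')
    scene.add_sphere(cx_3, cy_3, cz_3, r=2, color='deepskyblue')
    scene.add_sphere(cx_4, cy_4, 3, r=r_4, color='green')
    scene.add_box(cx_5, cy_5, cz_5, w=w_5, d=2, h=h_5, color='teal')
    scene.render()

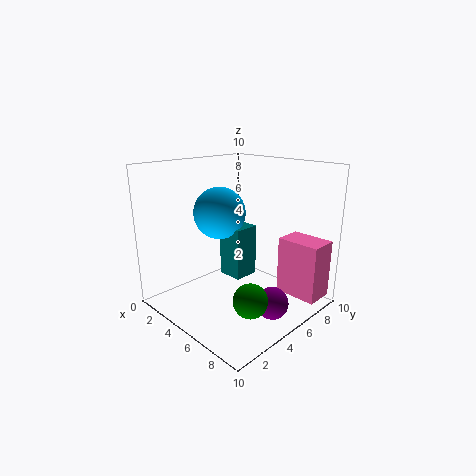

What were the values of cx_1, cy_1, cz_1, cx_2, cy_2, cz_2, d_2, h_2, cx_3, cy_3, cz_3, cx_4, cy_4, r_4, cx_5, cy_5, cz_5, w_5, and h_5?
cx_1 = 9; cy_1 = 4; cz_1 = 2; cx_2 = 7; cy_2 = 7; cz_2 = 1; d_2 = 2; h_2 = 4; cx_3 = 2; cy_3 = 6; cz_3 = 6; cx_4 = 9; cy_4 = 2; r_4 = 1; cx_5 = 2; cy_5 = 6; cz_5 = 1; w_5 = 2; h_5 = 4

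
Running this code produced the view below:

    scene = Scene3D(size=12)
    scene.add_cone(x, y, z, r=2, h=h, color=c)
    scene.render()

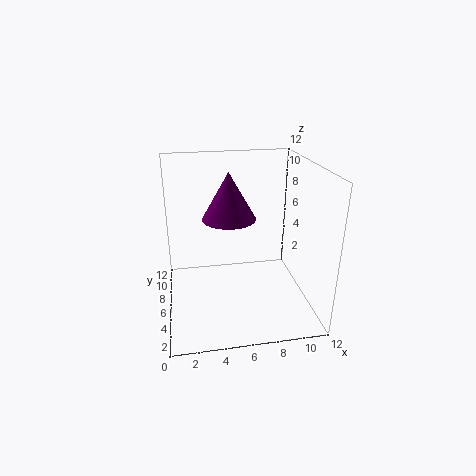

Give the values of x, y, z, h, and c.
x = 5
y = 4.25
z = 8.5
h = 3.5
c = 'purple'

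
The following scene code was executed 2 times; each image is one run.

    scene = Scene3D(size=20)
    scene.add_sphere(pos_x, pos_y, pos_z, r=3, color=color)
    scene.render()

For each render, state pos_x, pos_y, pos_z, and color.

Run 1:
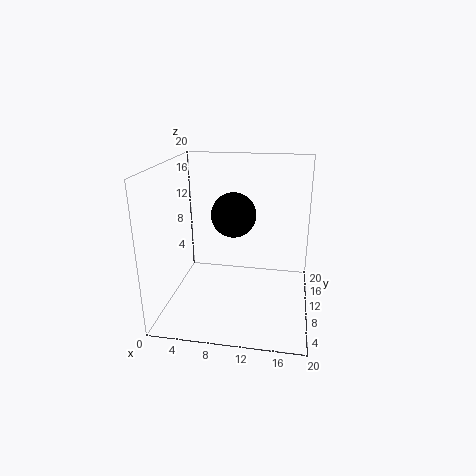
pos_x = 9.5, pos_y = 9.5, pos_z = 13.5, color = 'black'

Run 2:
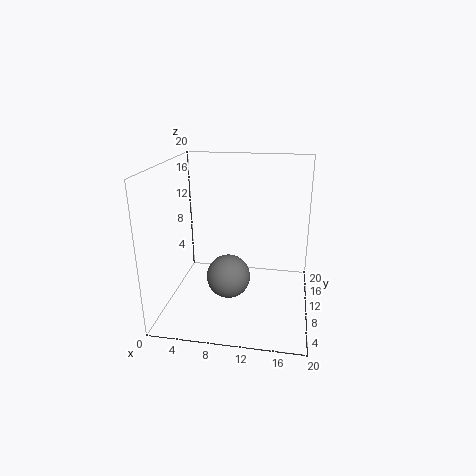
pos_x = 9, pos_y = 8, pos_z = 5, color = 'gray'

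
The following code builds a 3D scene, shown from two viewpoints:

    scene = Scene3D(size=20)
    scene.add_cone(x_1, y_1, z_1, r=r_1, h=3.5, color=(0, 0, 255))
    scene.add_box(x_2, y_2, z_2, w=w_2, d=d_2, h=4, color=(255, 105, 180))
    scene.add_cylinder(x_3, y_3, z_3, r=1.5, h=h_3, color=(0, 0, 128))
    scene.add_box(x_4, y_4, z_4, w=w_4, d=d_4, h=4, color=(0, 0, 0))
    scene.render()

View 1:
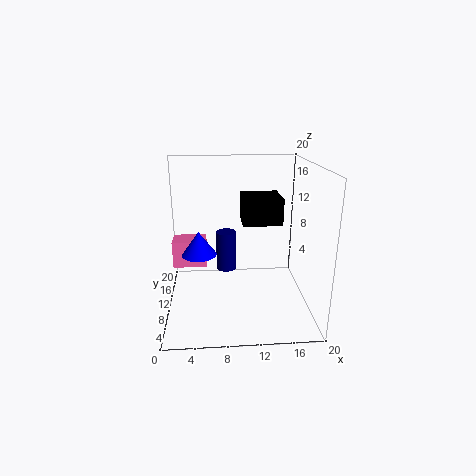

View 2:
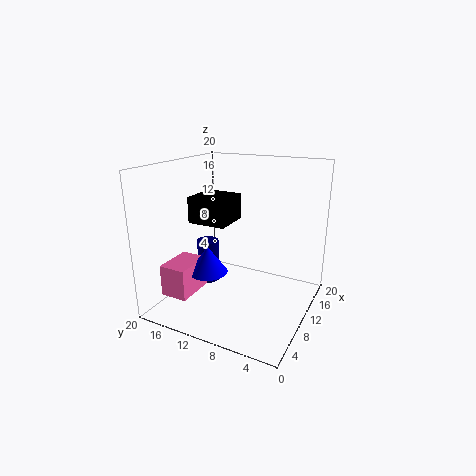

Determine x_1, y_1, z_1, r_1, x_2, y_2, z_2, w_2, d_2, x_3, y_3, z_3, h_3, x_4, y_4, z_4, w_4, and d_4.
x_1 = 4.5; y_1 = 11.5; z_1 = 7; r_1 = 2.5; x_2 = 0.5; y_2 = 12.5; z_2 = 4.5; w_2 = 5; d_2 = 3.5; x_3 = 8.5; y_3 = 14; z_3 = 3.5; h_3 = 6; x_4 = 11; y_4 = 13; z_4 = 10.5; w_4 = 6; d_4 = 6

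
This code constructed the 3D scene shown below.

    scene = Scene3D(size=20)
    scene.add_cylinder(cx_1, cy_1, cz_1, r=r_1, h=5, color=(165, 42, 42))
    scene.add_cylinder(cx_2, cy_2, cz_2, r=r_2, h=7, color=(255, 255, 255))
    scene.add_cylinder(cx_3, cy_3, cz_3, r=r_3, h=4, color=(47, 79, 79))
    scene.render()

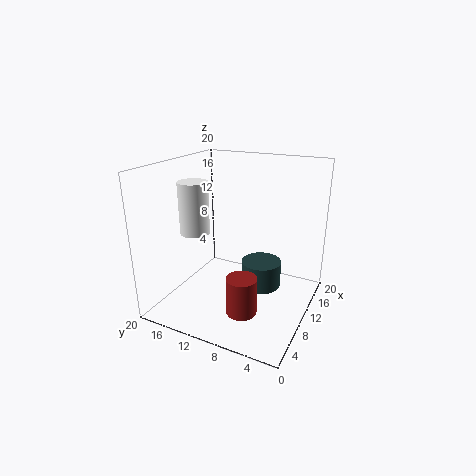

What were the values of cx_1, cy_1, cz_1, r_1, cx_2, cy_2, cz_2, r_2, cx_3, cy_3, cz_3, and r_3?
cx_1 = 5; cy_1 = 7; cz_1 = 2; r_1 = 2; cx_2 = 7; cy_2 = 15; cz_2 = 11; r_2 = 2; cx_3 = 14; cy_3 = 8; cz_3 = 1; r_3 = 3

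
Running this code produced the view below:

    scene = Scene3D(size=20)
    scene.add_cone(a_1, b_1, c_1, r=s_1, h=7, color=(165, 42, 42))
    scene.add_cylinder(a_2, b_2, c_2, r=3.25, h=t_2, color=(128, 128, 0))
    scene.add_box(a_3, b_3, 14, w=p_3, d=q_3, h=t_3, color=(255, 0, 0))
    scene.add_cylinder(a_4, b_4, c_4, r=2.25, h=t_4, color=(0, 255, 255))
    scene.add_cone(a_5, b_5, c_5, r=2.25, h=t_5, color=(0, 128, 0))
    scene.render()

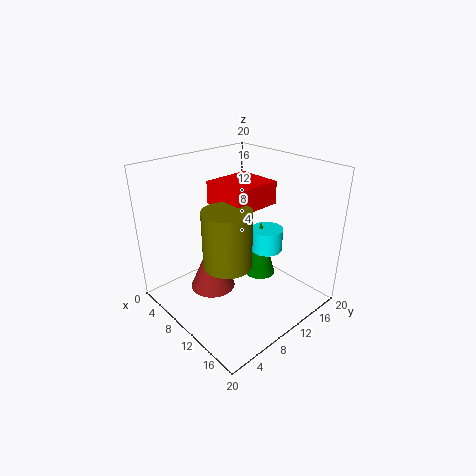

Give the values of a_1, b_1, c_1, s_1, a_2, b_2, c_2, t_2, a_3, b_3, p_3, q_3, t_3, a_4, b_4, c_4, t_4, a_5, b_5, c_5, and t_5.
a_1 = 9.5, b_1 = 5.75, c_1 = 4, s_1 = 3, a_2 = 11.25, b_2 = 7, c_2 = 7.5, t_2 = 7.75, a_3 = 5, b_3 = 8.75, p_3 = 6.5, q_3 = 7, t_3 = 3.25, a_4 = 11.75, b_4 = 14, c_4 = 7.5, t_4 = 3.25, a_5 = 11, b_5 = 13.5, c_5 = 3.5, t_5 = 8.25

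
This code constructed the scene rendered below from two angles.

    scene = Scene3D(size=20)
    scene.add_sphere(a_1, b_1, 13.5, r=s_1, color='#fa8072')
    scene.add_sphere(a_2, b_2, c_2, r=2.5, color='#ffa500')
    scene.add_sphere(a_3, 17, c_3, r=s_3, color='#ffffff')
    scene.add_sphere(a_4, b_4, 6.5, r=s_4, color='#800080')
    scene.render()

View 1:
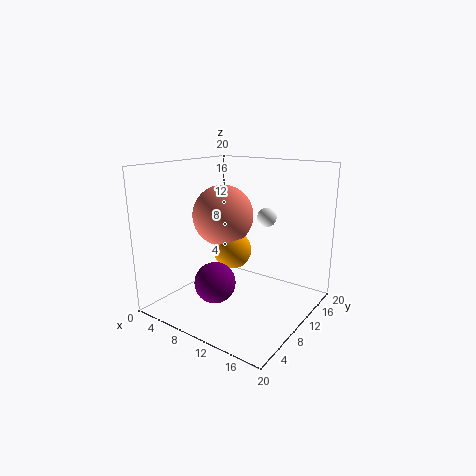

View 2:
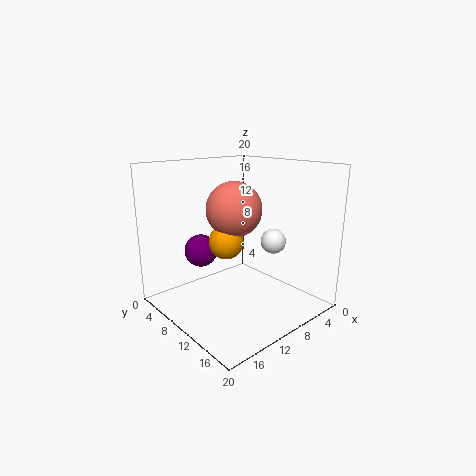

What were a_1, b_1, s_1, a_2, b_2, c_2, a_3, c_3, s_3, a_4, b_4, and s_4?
a_1 = 9, b_1 = 8, s_1 = 4, a_2 = 10.5, b_2 = 8, c_2 = 9, a_3 = 10.5, c_3 = 11.5, s_3 = 1.5, a_4 = 11.5, b_4 = 3, s_4 = 2.5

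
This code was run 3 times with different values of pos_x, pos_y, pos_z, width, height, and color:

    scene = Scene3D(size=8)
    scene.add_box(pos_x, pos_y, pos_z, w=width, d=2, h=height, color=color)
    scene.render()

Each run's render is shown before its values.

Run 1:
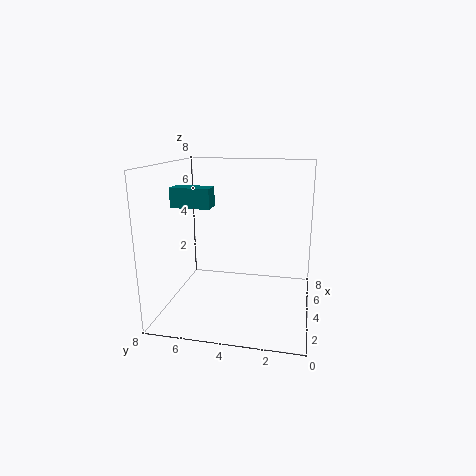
pos_x = 2, pos_y = 5, pos_z = 6, width = 1, height = 1, color = 'teal'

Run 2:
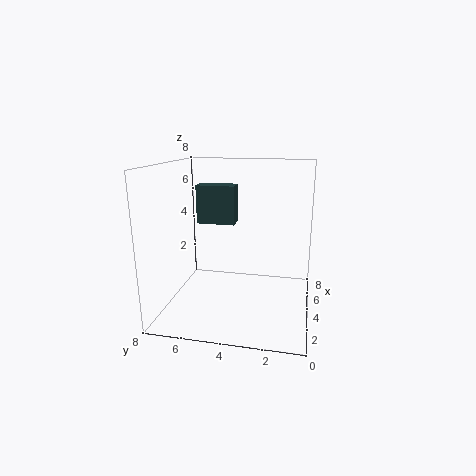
pos_x = 3, pos_y = 4, pos_z = 5, width = 1, height = 2, color = 'darkslategray'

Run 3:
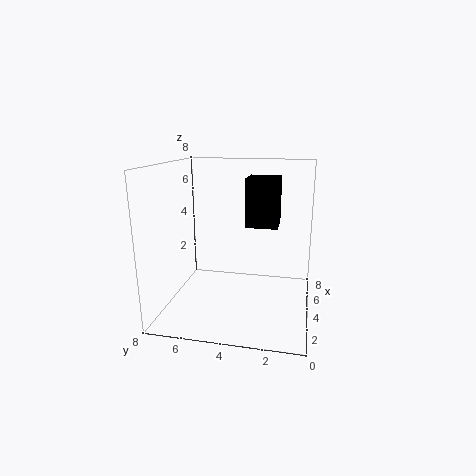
pos_x = 6, pos_y = 2, pos_z = 4, width = 2, height = 3, color = 'black'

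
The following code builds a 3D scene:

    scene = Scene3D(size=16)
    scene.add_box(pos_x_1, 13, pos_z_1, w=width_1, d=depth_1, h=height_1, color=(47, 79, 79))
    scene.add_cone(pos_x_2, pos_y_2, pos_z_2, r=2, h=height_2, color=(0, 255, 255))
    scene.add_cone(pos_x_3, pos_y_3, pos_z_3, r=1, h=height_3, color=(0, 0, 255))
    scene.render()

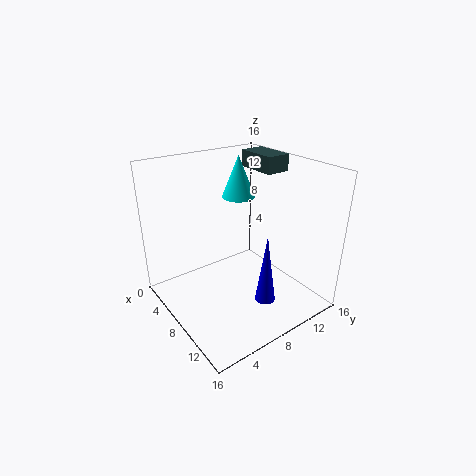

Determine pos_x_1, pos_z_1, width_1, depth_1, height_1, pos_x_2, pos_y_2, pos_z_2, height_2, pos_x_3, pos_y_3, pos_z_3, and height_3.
pos_x_1 = 2, pos_z_1 = 14, width_1 = 5, depth_1 = 3, height_1 = 2, pos_x_2 = 4, pos_y_2 = 11, pos_z_2 = 11, height_2 = 5, pos_x_3 = 14, pos_y_3 = 7, pos_z_3 = 4, height_3 = 7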